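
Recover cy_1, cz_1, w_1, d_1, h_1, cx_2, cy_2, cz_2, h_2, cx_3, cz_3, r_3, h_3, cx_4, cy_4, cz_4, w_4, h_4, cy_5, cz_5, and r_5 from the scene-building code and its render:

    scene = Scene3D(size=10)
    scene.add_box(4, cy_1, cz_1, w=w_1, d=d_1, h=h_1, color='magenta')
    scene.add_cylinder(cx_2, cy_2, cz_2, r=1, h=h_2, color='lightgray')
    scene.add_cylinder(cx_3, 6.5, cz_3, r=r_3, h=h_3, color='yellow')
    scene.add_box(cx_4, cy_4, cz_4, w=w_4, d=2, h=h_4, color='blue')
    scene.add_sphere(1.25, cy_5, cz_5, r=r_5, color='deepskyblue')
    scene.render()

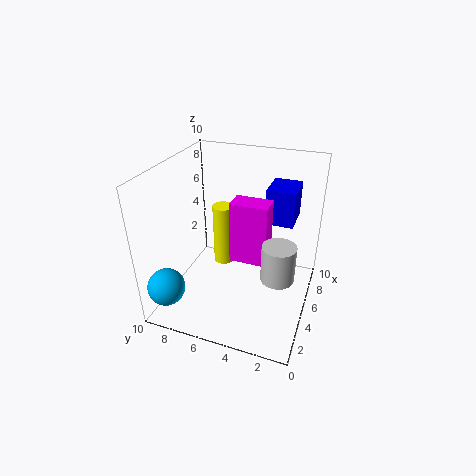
cy_1 = 2.75; cz_1 = 3.75; w_1 = 1.5; d_1 = 2.5; h_1 = 4.25; cx_2 = 2.25; cy_2 = 1.5; cz_2 = 4.5; h_2 = 2.25; cx_3 = 6; cz_3 = 2.25; r_3 = 0.75; h_3 = 4.5; cx_4 = 6.25; cy_4 = 1.5; cz_4 = 5.75; w_4 = 2.5; h_4 = 2.5; cy_5 = 8.75; cz_5 = 2.5; r_5 = 1.25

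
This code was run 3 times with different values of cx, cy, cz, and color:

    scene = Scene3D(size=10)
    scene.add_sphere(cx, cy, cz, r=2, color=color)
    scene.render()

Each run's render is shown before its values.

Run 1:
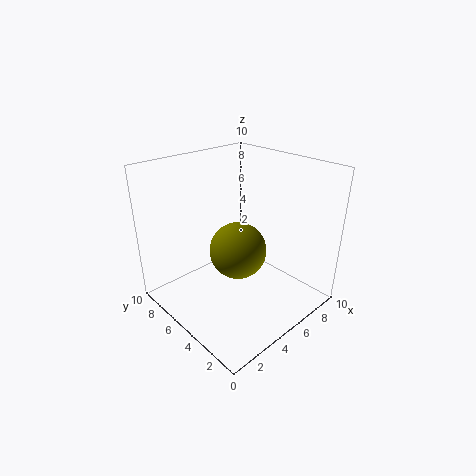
cx = 5; cy = 5; cz = 4; color = 'olive'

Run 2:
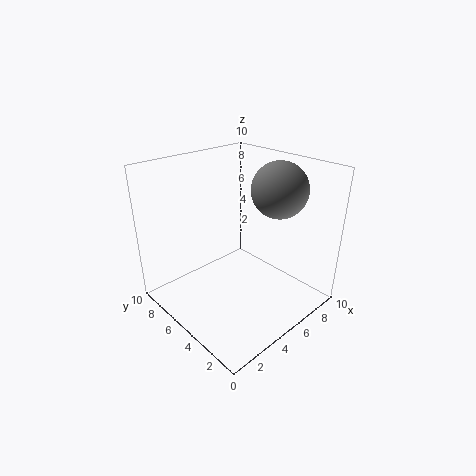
cx = 8; cy = 4; cz = 8; color = 'gray'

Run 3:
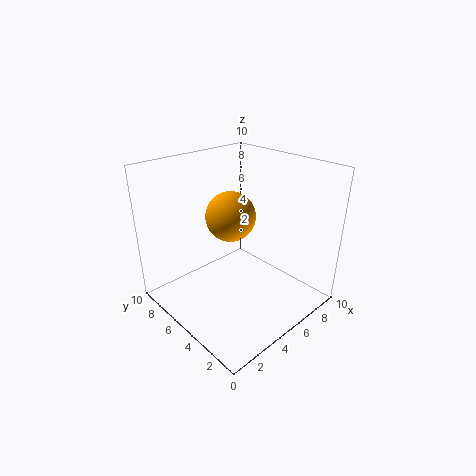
cx = 7; cy = 8; cz = 5; color = 'orange'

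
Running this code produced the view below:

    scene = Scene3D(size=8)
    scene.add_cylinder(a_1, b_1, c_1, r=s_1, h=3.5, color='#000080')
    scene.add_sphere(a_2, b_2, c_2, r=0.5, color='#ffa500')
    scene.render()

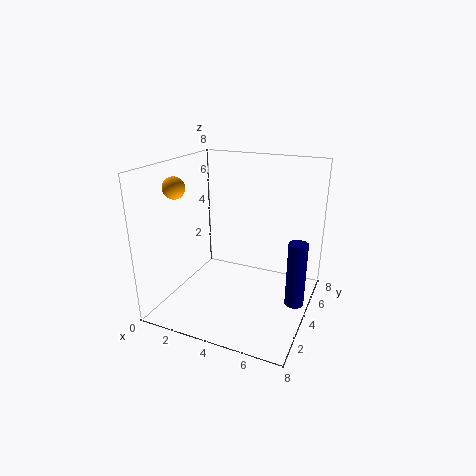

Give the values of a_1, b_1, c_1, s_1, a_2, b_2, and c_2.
a_1 = 7.5; b_1 = 3.5; c_1 = 1; s_1 = 0.5; a_2 = 2.5; b_2 = 0.5; c_2 = 7.5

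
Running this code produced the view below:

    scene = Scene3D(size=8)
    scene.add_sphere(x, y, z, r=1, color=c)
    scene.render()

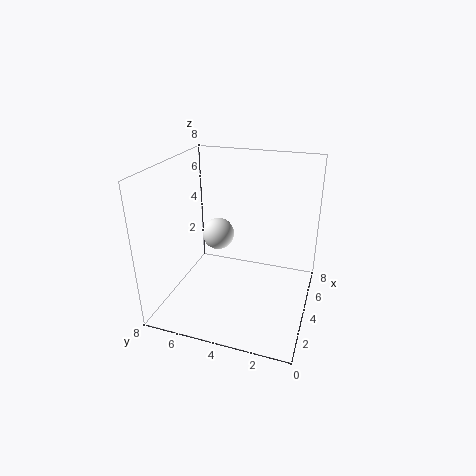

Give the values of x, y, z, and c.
x = 6; y = 6; z = 3; c = 'white'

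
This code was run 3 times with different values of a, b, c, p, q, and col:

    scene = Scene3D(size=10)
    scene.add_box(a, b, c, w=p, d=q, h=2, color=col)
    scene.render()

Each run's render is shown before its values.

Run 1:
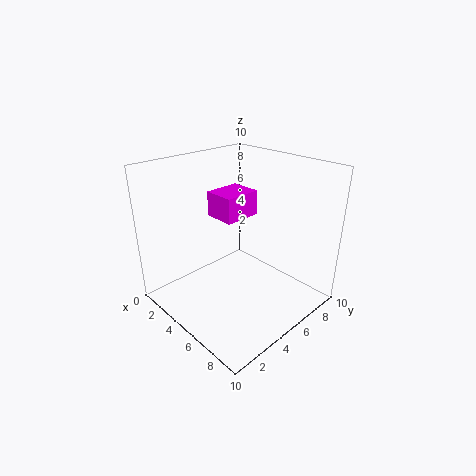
a = 0.5; b = 6; c = 5; p = 2.5; q = 3; col = 'magenta'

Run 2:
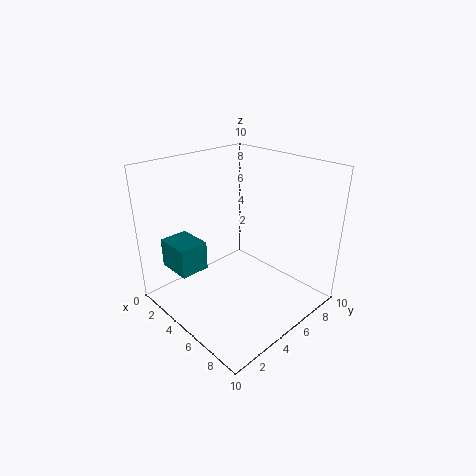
a = 1.5; b = 1; c = 3; p = 2.5; q = 2; col = 'teal'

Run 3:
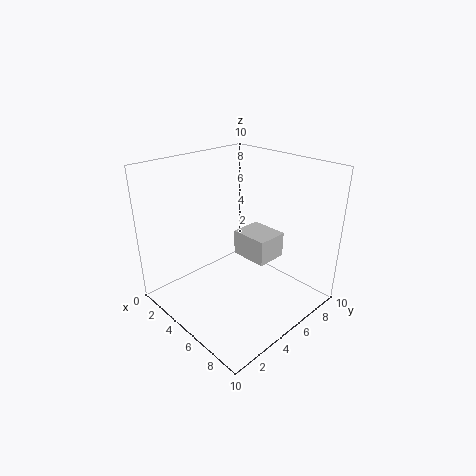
a = 2.5; b = 7; c = 2; p = 3; q = 2.5; col = 'lightgray'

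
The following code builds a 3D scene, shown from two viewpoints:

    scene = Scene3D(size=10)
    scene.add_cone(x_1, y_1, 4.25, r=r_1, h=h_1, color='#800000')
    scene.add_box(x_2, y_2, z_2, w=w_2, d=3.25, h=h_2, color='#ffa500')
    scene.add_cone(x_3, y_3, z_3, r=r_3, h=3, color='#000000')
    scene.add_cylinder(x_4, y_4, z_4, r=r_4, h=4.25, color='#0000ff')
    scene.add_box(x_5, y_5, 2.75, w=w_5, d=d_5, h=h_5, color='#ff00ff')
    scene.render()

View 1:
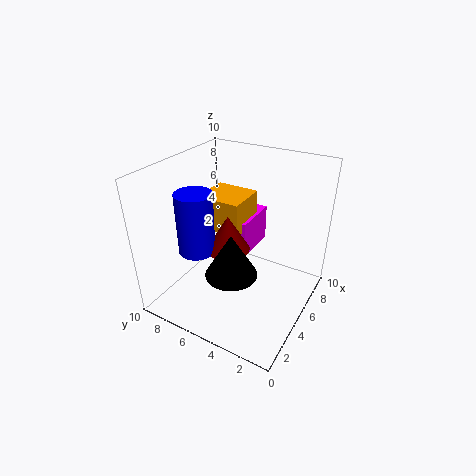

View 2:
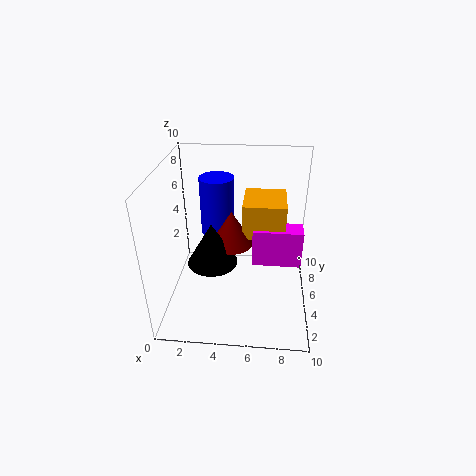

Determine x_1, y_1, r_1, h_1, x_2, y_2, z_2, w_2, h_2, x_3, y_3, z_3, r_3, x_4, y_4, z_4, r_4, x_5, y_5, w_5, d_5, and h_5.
x_1 = 4.5; y_1 = 5.5; r_1 = 1.5; h_1 = 2.5; x_2 = 5.25; y_2 = 5.25; z_2 = 4.75; w_2 = 3; h_2 = 2.5; x_3 = 3.25; y_3 = 4.5; z_3 = 3.25; r_3 = 1.75; x_4 = 3.25; y_4 = 7.25; z_4 = 4.25; r_4 = 1.25; x_5 = 6; y_5 = 5; w_5 = 3.5; d_5 = 1.5; h_5 = 2.75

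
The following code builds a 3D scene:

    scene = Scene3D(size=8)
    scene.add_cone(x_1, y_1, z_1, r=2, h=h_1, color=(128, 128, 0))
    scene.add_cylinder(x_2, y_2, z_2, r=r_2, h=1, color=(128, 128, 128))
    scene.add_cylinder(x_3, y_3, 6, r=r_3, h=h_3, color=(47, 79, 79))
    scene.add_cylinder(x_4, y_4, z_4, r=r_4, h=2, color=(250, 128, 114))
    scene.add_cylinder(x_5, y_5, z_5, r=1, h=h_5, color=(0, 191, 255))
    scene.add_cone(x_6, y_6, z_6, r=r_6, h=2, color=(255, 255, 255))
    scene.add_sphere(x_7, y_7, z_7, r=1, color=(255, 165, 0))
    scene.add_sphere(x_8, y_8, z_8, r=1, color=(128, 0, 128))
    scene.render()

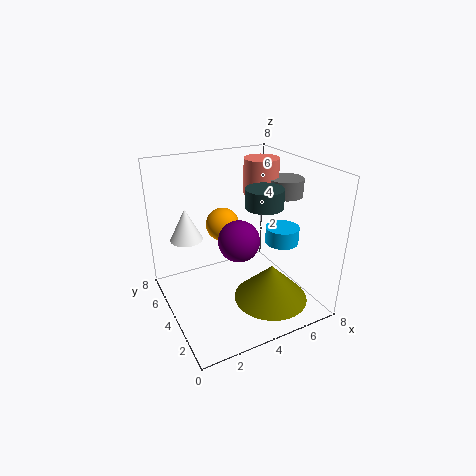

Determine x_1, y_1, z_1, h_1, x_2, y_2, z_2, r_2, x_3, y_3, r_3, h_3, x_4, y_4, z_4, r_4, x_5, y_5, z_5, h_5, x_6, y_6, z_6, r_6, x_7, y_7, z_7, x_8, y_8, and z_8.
x_1 = 5
y_1 = 2
z_1 = 1
h_1 = 2
x_2 = 7
y_2 = 4
z_2 = 6
r_2 = 1
x_3 = 5
y_3 = 3
r_3 = 1
h_3 = 1
x_4 = 6
y_4 = 5
z_4 = 6
r_4 = 1
x_5 = 7
y_5 = 4
z_5 = 3
h_5 = 1
x_6 = 2
y_6 = 7
z_6 = 3
r_6 = 1
x_7 = 4
y_7 = 6
z_7 = 4
x_8 = 3
y_8 = 2
z_8 = 5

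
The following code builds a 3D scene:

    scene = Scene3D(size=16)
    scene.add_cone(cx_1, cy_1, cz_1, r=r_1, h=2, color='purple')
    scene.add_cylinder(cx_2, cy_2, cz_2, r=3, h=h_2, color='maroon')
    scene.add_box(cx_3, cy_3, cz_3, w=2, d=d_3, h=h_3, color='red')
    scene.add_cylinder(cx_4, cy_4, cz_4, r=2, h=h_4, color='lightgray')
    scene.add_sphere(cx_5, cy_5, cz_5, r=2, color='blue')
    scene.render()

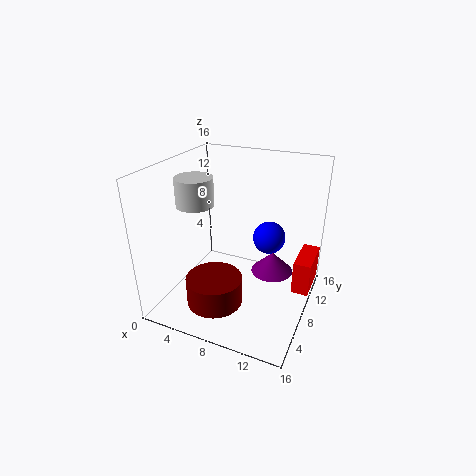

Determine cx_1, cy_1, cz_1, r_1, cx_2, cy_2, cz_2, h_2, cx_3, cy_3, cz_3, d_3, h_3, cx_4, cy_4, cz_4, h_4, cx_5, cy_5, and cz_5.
cx_1 = 13, cy_1 = 5, cz_1 = 7, r_1 = 2, cx_2 = 7, cy_2 = 4, cz_2 = 2, h_2 = 3, cx_3 = 14, cy_3 = 10, cz_3 = 1, d_3 = 5, h_3 = 4, cx_4 = 4, cy_4 = 6, cz_4 = 12, h_4 = 3, cx_5 = 10, cy_5 = 13, cz_5 = 6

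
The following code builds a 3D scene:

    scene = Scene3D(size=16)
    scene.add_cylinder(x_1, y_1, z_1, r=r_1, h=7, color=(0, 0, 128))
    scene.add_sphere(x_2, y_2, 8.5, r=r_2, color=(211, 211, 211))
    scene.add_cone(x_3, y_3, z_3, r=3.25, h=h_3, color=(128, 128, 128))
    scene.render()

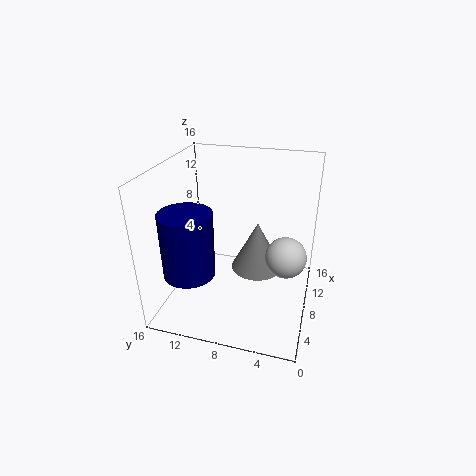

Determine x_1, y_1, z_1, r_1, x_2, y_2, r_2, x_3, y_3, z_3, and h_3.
x_1 = 4, y_1 = 12.25, z_1 = 5.25, r_1 = 2.75, x_2 = 4.75, y_2 = 2.25, r_2 = 2, x_3 = 12.5, y_3 = 6.75, z_3 = 1.5, h_3 = 6.25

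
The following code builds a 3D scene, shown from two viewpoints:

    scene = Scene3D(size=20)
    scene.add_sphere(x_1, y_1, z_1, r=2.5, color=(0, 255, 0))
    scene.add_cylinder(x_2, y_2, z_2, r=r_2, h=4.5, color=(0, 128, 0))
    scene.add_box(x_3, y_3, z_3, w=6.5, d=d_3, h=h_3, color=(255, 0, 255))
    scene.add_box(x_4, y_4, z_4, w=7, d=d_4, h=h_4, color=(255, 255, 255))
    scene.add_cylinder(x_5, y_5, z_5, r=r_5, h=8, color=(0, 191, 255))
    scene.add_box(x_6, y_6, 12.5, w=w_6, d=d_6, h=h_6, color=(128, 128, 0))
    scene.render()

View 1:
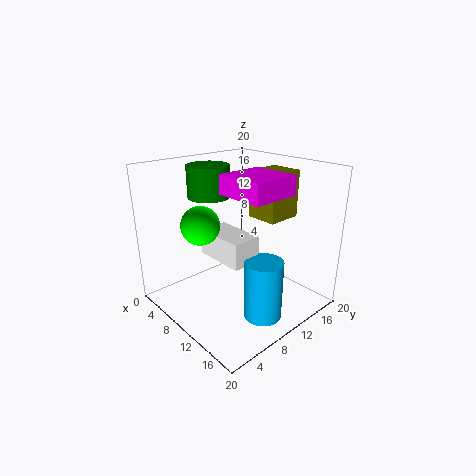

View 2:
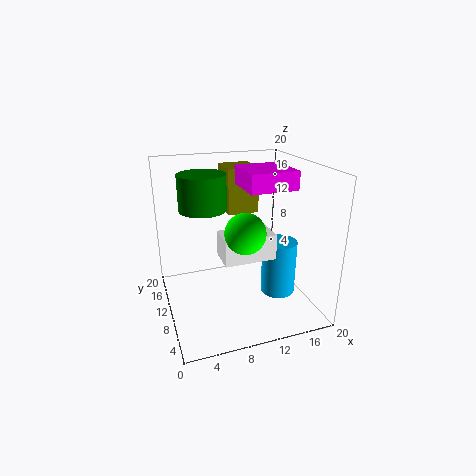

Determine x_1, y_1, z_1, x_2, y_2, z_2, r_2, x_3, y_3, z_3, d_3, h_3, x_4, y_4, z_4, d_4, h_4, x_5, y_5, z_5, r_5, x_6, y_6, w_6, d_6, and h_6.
x_1 = 9
y_1 = 4.5
z_1 = 13
x_2 = 5
y_2 = 9
z_2 = 15
r_2 = 3
x_3 = 10.5
y_3 = 6.5
z_3 = 17
d_3 = 6.5
h_3 = 2.5
x_4 = 7
y_4 = 6
z_4 = 8
d_4 = 4
h_4 = 3.5
x_5 = 16
y_5 = 9
z_5 = 1
r_5 = 2.5
x_6 = 9.5
y_6 = 12.5
w_6 = 4.5
d_6 = 5
h_6 = 6.5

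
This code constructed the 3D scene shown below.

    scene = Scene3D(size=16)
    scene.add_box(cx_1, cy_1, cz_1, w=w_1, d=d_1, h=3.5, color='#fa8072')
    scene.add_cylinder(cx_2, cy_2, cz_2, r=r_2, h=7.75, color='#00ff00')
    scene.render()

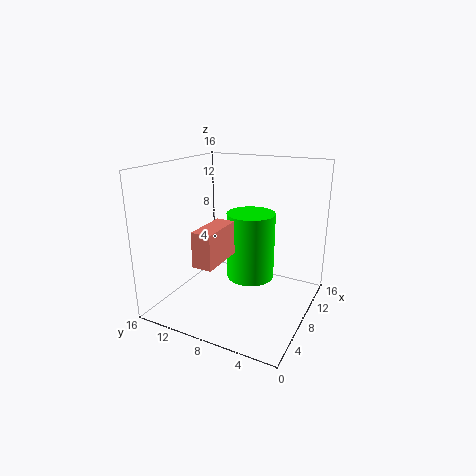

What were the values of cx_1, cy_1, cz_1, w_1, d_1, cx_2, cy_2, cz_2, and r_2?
cx_1 = 1, cy_1 = 7.25, cz_1 = 7.25, w_1 = 4.75, d_1 = 2, cx_2 = 9.75, cy_2 = 7.25, cz_2 = 2.75, r_2 = 2.75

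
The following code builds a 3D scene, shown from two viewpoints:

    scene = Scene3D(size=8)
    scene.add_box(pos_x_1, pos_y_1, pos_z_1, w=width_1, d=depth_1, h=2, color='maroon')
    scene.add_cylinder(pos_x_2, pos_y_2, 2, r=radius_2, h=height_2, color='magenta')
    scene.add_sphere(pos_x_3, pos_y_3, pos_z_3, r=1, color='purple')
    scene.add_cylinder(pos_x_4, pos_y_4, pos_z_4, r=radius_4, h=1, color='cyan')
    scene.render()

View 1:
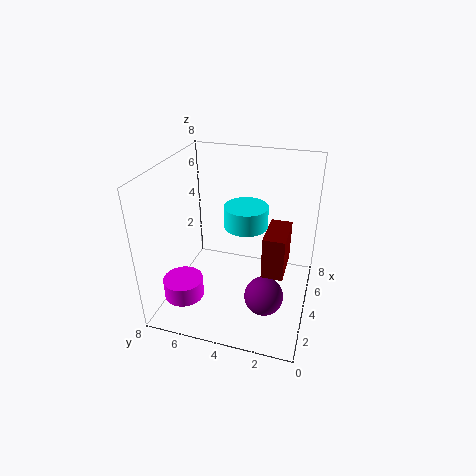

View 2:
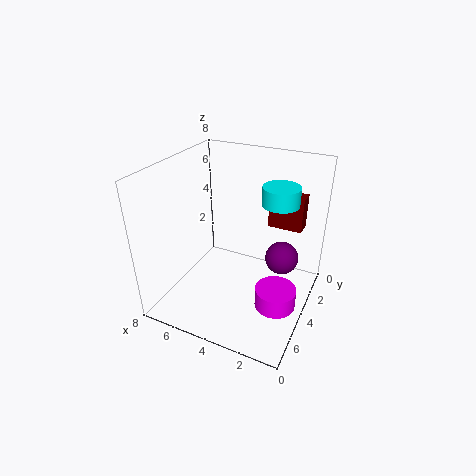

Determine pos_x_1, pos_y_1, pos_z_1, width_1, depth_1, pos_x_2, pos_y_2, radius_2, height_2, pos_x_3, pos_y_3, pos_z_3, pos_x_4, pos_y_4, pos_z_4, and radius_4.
pos_x_1 = 1; pos_y_1 = 1; pos_z_1 = 4; width_1 = 2; depth_1 = 1; pos_x_2 = 1; pos_y_2 = 6; radius_2 = 1; height_2 = 1; pos_x_3 = 2; pos_y_3 = 2; pos_z_3 = 2; pos_x_4 = 2; pos_y_4 = 3; pos_z_4 = 6; radius_4 = 1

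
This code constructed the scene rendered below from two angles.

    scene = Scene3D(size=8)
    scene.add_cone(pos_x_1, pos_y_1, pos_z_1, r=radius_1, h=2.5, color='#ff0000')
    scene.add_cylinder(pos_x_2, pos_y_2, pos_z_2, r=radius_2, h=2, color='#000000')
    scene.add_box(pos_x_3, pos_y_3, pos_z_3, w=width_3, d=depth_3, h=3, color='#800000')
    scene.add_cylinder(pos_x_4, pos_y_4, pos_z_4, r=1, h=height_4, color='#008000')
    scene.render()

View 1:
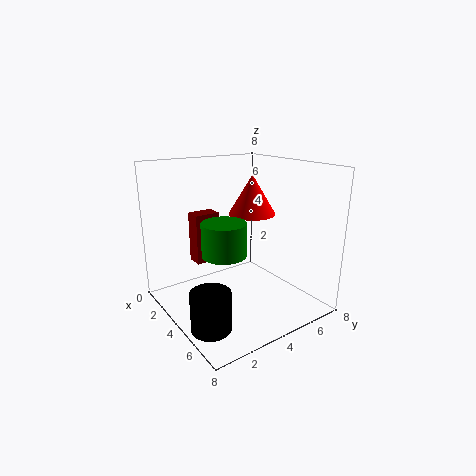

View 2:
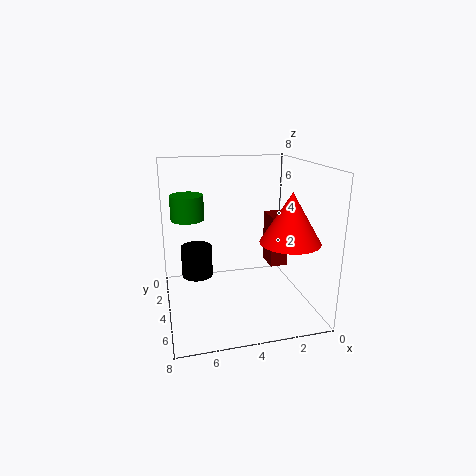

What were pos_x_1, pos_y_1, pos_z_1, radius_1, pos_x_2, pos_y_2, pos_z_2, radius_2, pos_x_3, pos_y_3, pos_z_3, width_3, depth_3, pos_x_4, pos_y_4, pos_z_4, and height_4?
pos_x_1 = 2, pos_y_1 = 6.5, pos_z_1 = 4.5, radius_1 = 1.5, pos_x_2 = 6, pos_y_2 = 1, pos_z_2 = 0.5, radius_2 = 1, pos_x_3 = 1, pos_y_3 = 2.5, pos_z_3 = 2, width_3 = 1, depth_3 = 1.5, pos_x_4 = 6.5, pos_y_4 = 1.5, pos_z_4 = 4.5, height_4 = 1.5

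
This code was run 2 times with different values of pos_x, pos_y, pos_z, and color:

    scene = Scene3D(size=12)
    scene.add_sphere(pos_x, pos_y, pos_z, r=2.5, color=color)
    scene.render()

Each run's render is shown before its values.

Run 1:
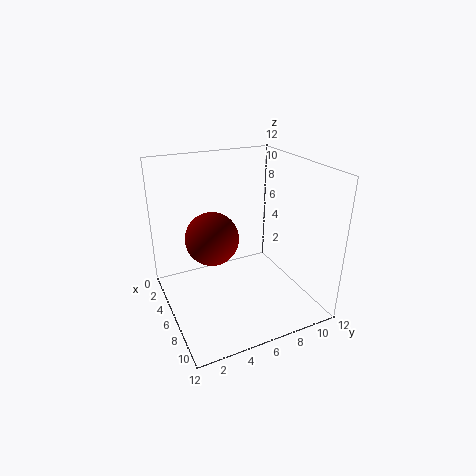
pos_x = 2.5
pos_y = 5
pos_z = 4.5
color = 'maroon'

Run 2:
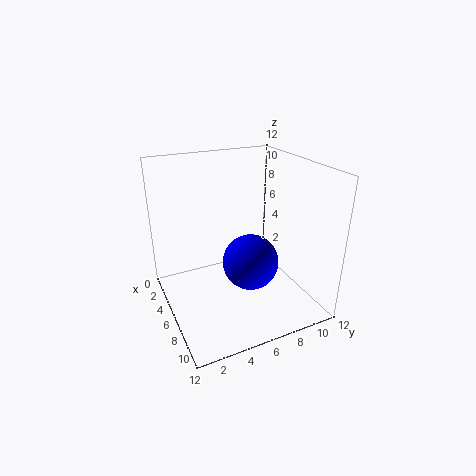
pos_x = 5.5
pos_y = 7.5
pos_z = 3
color = 'blue'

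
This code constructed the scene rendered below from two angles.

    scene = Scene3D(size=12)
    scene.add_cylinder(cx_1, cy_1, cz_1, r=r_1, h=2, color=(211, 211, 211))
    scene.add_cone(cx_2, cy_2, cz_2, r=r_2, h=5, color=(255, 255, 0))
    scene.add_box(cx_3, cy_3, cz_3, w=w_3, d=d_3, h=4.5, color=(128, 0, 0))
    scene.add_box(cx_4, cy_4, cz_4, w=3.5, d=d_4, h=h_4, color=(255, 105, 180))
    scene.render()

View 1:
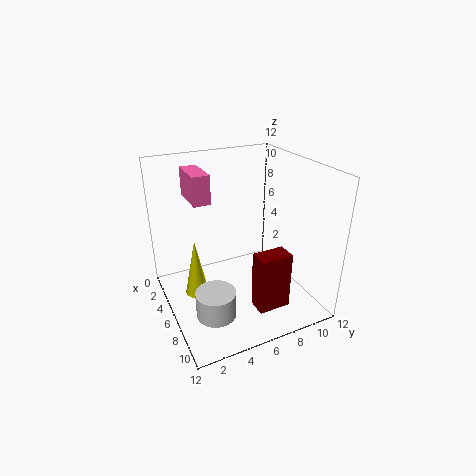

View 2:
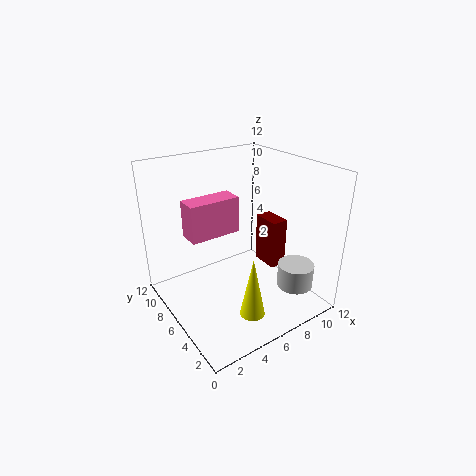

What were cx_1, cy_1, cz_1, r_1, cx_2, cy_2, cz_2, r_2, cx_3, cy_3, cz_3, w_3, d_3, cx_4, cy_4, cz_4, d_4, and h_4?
cx_1 = 9.5, cy_1 = 2.5, cz_1 = 2, r_1 = 1.5, cx_2 = 5, cy_2 = 2.5, cz_2 = 1, r_2 = 1, cx_3 = 9.5, cy_3 = 5.5, cz_3 = 2, w_3 = 1.5, d_3 = 2.5, cx_4 = 0.5, cy_4 = 3, cz_4 = 8.5, d_4 = 1.5, h_4 = 2.5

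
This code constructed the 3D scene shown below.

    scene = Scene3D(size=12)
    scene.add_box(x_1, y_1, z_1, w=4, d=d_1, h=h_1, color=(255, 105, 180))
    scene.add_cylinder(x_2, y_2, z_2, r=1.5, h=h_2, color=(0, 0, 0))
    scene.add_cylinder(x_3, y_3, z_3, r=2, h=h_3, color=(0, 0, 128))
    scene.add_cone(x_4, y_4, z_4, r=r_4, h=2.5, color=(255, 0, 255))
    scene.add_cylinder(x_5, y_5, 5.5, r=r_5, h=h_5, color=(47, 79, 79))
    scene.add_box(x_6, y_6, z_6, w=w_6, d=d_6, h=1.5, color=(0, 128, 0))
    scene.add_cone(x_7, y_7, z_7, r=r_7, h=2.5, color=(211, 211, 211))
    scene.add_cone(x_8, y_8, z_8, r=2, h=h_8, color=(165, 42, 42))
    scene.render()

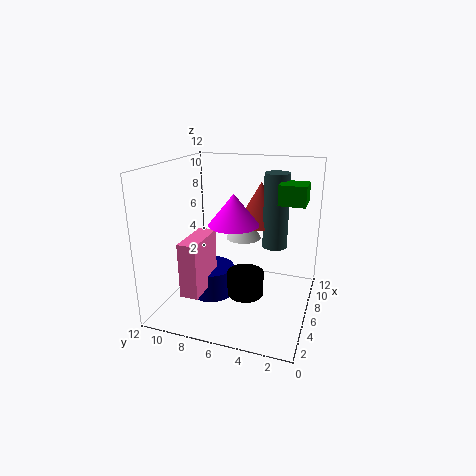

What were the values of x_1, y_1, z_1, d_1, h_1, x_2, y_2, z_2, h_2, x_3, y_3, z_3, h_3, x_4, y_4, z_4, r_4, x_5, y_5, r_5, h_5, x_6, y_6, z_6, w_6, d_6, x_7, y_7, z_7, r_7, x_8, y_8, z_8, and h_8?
x_1 = 2; y_1 = 8; z_1 = 2; d_1 = 1.5; h_1 = 4.5; x_2 = 5; y_2 = 5; z_2 = 1.5; h_2 = 2; x_3 = 6; y_3 = 8.5; z_3 = 0.5; h_3 = 2.5; x_4 = 5; y_4 = 6; z_4 = 7.5; r_4 = 2; x_5 = 6.5; y_5 = 3; r_5 = 1; h_5 = 6; x_6 = 4.5; y_6 = 0.5; z_6 = 9.5; w_6 = 2; d_6 = 2; x_7 = 7.5; y_7 = 6; z_7 = 5.5; r_7 = 1.5; x_8 = 7.5; y_8 = 4.5; z_8 = 7; h_8 = 3.5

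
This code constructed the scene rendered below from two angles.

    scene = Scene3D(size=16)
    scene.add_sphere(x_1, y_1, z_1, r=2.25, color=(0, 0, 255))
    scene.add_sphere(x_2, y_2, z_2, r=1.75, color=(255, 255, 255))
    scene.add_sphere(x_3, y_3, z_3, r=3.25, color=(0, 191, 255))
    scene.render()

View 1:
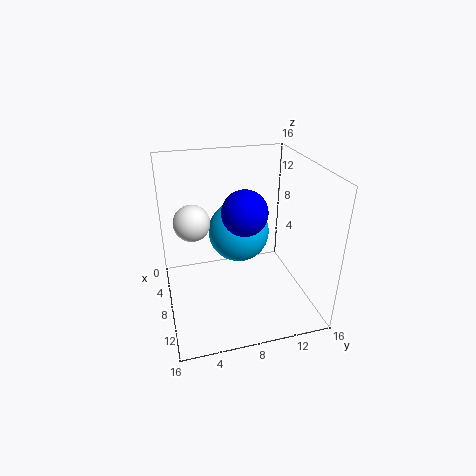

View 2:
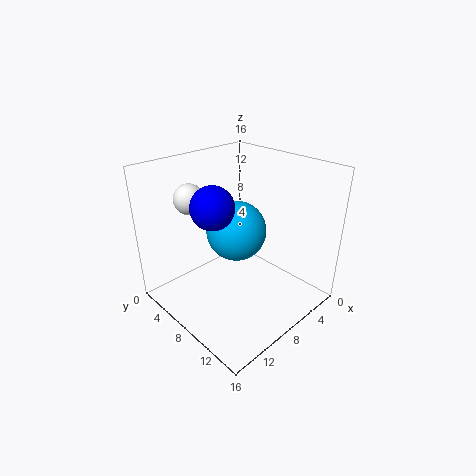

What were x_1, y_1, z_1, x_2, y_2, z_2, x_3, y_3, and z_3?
x_1 = 11.25, y_1 = 7.75, z_1 = 12.5, x_2 = 10.5, y_2 = 2.75, z_2 = 11.75, x_3 = 8.25, y_3 = 8, z_3 = 9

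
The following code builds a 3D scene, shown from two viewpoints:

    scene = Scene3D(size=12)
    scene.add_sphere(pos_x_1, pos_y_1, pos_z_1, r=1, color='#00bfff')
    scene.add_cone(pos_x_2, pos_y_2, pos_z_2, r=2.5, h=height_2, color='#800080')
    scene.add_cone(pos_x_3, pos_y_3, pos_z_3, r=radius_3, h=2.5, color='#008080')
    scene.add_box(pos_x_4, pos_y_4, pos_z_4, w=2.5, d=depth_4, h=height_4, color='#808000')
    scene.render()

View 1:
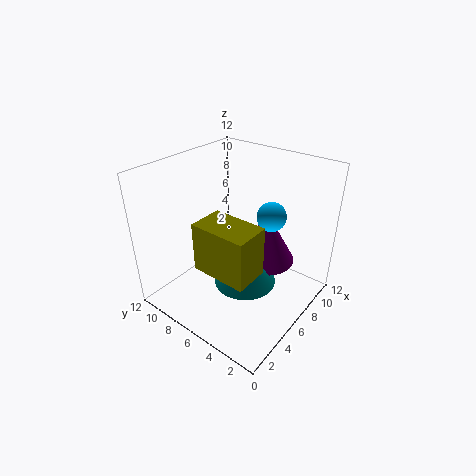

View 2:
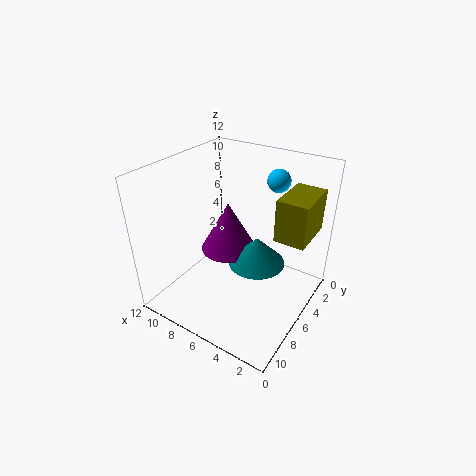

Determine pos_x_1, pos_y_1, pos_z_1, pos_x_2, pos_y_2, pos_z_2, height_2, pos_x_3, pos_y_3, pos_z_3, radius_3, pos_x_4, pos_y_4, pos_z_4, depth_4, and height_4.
pos_x_1 = 4.5; pos_y_1 = 2; pos_z_1 = 10; pos_x_2 = 8; pos_y_2 = 4.5; pos_z_2 = 3.5; height_2 = 4.5; pos_x_3 = 5; pos_y_3 = 4.5; pos_z_3 = 3; radius_3 = 2.5; pos_x_4 = 0.5; pos_y_4 = 1.5; pos_z_4 = 6.5; depth_4 = 4; height_4 = 3.5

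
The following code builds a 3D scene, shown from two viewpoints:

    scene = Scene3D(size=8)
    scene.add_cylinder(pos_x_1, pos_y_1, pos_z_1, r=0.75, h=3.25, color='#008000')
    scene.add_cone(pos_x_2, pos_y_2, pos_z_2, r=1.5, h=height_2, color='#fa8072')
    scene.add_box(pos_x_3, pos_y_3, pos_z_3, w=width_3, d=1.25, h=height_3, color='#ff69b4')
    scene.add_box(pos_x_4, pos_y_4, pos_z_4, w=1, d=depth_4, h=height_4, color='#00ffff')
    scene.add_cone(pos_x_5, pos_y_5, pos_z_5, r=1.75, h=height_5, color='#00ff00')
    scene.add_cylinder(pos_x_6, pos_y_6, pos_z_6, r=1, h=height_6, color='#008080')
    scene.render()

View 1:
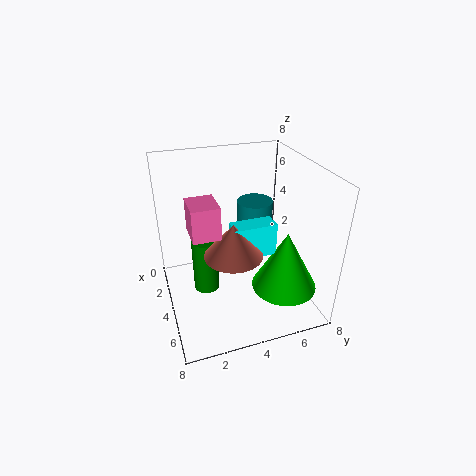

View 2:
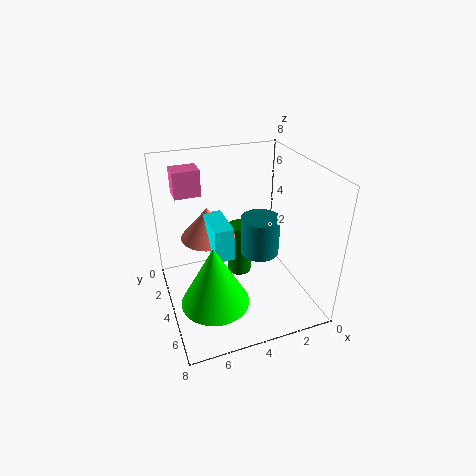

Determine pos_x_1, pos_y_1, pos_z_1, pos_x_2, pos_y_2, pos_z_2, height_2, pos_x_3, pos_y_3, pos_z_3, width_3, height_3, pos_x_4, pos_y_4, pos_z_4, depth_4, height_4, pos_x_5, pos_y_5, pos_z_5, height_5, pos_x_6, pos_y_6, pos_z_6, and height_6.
pos_x_1 = 3.25; pos_y_1 = 2.25; pos_z_1 = 0.5; pos_x_2 = 5.5; pos_y_2 = 3.25; pos_z_2 = 4; height_2 = 1.75; pos_x_3 = 5.5; pos_y_3 = 1; pos_z_3 = 6; width_3 = 1.5; height_3 = 1.5; pos_x_4 = 4.75; pos_y_4 = 3.25; pos_z_4 = 3.75; depth_4 = 2.25; height_4 = 1.75; pos_x_5 = 6; pos_y_5 = 6; pos_z_5 = 1.75; height_5 = 3.25; pos_x_6 = 3.25; pos_y_6 = 5.25; pos_z_6 = 3.75; height_6 = 2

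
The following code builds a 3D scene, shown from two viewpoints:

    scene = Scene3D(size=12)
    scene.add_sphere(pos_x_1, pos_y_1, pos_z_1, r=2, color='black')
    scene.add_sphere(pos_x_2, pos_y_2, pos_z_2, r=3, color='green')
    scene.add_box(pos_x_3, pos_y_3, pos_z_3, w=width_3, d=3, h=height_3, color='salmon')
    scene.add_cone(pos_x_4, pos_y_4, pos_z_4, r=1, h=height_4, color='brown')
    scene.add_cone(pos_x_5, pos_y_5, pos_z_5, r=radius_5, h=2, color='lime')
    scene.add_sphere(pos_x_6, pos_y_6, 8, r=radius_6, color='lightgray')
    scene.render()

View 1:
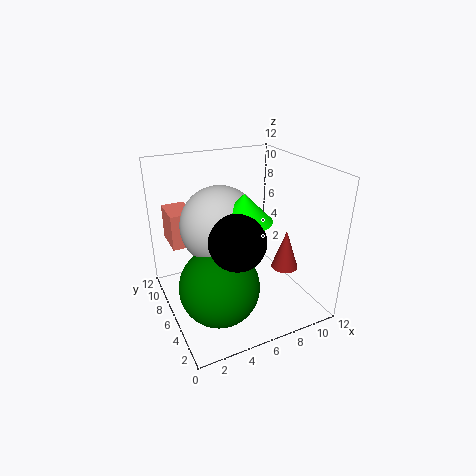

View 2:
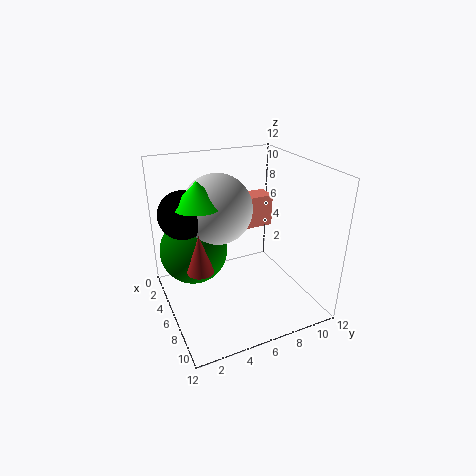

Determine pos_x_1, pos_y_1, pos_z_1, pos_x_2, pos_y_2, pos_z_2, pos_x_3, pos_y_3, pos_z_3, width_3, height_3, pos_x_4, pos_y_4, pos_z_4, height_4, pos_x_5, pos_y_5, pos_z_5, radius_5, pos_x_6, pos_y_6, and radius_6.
pos_x_1 = 4
pos_y_1 = 2
pos_z_1 = 8
pos_x_2 = 3
pos_y_2 = 3
pos_z_2 = 4
pos_x_3 = 1
pos_y_3 = 8
pos_z_3 = 5
width_3 = 2
height_3 = 3
pos_x_4 = 8
pos_y_4 = 2
pos_z_4 = 5
height_4 = 3
pos_x_5 = 5
pos_y_5 = 3
pos_z_5 = 9
radius_5 = 2
pos_x_6 = 4
pos_y_6 = 5
radius_6 = 3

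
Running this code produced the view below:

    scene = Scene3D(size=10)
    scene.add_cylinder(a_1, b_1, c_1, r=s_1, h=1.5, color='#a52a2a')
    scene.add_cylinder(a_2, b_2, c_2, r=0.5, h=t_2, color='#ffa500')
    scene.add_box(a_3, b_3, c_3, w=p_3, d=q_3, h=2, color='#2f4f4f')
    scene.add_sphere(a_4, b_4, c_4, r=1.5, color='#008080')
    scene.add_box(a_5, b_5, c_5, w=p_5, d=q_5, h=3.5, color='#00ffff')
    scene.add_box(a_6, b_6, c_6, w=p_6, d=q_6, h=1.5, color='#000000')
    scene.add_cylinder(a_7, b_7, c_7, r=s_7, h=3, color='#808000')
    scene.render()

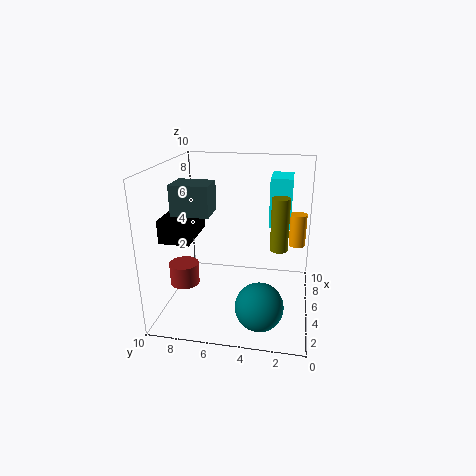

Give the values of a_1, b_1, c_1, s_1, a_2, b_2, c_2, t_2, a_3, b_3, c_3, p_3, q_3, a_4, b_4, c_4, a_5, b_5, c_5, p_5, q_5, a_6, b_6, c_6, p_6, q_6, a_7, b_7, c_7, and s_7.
a_1 = 3.5, b_1 = 8.5, c_1 = 2, s_1 = 1, a_2 = 3.5, b_2 = 1, c_2 = 5.5, t_2 = 2, a_3 = 3, b_3 = 6.5, c_3 = 7, p_3 = 2, q_3 = 2.5, a_4 = 1.5, b_4 = 3, c_4 = 2, a_5 = 6, b_5 = 1.5, c_5 = 5.5, p_5 = 2.5, q_5 = 1.5, a_6 = 2, b_6 = 7.5, c_6 = 5.5, p_6 = 3.5, q_6 = 2, a_7 = 1.5, b_7 = 2, c_7 = 6, s_7 = 0.5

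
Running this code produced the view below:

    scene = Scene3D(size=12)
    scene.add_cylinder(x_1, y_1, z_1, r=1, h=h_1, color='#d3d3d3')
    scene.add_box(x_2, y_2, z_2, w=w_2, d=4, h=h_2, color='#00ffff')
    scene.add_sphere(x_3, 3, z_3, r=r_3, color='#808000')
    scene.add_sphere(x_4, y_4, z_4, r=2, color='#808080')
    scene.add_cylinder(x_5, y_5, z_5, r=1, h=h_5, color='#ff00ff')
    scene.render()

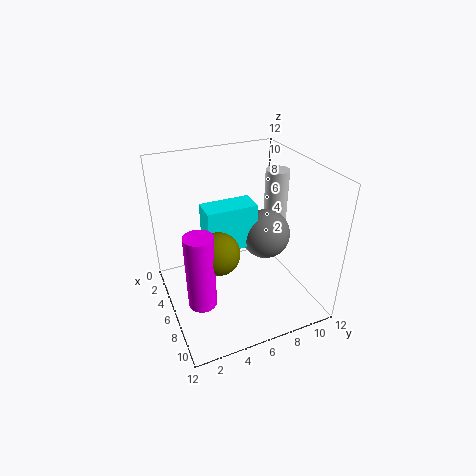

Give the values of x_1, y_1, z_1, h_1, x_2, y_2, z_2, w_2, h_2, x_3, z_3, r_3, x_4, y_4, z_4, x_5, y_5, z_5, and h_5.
x_1 = 5; y_1 = 10; z_1 = 5.5; h_1 = 5.5; x_2 = 5.5; y_2 = 3; z_2 = 6; w_2 = 2; h_2 = 3.5; x_3 = 9.5; z_3 = 7.5; r_3 = 1.5; x_4 = 7; y_4 = 8; z_4 = 6.5; x_5 = 10; y_5 = 1.5; z_5 = 4; h_5 = 5.5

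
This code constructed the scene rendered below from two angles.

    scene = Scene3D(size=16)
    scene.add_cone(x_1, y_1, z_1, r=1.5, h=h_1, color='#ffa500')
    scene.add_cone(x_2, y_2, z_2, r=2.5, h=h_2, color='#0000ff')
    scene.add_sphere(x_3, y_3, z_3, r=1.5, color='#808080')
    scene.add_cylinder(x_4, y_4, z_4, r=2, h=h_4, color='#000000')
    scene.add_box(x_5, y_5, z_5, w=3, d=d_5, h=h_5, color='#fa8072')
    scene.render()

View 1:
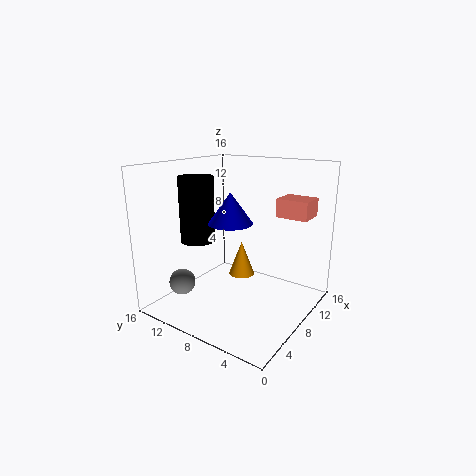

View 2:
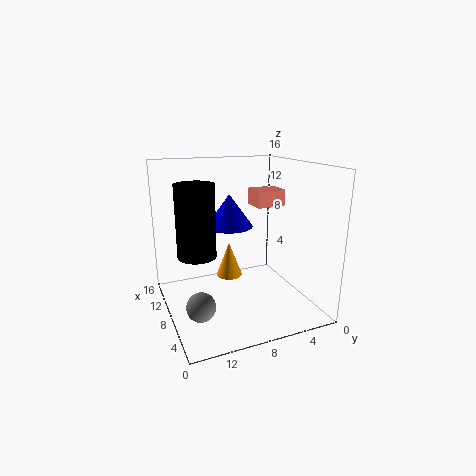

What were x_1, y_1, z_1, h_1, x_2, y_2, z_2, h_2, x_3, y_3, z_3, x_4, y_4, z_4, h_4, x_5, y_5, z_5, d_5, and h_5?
x_1 = 9.5, y_1 = 8.5, z_1 = 3, h_1 = 4, x_2 = 8, y_2 = 9, z_2 = 9.5, h_2 = 3.5, x_3 = 4.5, y_3 = 13.5, z_3 = 2.5, x_4 = 7, y_4 = 13, z_4 = 7, h_4 = 7.5, x_5 = 10, y_5 = 1, z_5 = 10.5, d_5 = 3.5, h_5 = 2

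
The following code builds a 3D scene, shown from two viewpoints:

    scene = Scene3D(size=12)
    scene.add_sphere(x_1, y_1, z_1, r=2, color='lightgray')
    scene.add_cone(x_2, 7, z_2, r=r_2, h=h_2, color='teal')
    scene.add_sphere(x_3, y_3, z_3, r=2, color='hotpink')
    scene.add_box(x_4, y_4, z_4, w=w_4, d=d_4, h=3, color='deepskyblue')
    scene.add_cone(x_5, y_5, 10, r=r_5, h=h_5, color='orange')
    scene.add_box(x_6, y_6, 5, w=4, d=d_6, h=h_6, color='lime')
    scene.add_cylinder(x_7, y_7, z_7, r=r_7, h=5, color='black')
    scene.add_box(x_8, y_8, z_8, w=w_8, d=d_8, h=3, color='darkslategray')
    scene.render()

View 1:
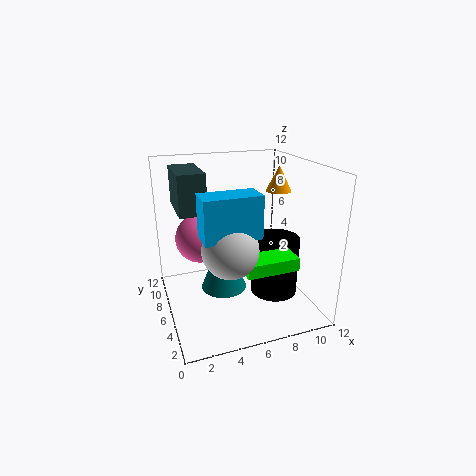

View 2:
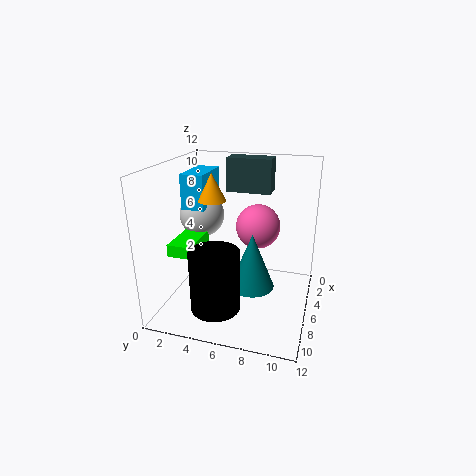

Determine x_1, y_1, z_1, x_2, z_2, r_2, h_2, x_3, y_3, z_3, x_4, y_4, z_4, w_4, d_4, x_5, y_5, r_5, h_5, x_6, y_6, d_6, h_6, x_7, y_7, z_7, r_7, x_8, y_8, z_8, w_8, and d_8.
x_1 = 4
y_1 = 2
z_1 = 7
x_2 = 5
z_2 = 1
r_2 = 2
h_2 = 5
x_3 = 3
y_3 = 7
z_3 = 6
x_4 = 2
y_4 = 1
z_4 = 8
w_4 = 4
d_4 = 2
x_5 = 9
y_5 = 5
r_5 = 1
h_5 = 2
x_6 = 5
y_6 = 1
d_6 = 2
h_6 = 1
x_7 = 9
y_7 = 5
z_7 = 1
r_7 = 2
x_8 = 1
y_8 = 4
z_8 = 9
w_8 = 2
d_8 = 4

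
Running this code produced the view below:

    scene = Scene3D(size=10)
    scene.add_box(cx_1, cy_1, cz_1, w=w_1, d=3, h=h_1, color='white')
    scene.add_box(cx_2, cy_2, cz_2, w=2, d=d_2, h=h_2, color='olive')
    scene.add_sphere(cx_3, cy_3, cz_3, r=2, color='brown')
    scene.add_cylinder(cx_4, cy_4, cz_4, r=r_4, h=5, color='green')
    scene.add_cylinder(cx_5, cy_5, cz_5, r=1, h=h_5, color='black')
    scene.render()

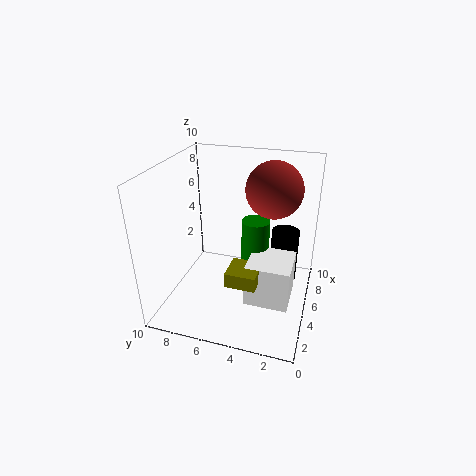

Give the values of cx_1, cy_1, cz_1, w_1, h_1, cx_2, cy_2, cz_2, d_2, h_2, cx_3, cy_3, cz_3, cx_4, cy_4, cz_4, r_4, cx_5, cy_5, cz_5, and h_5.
cx_1 = 3
cy_1 = 1
cz_1 = 1
w_1 = 3
h_1 = 3
cx_2 = 2
cy_2 = 3
cz_2 = 3
d_2 = 2
h_2 = 1
cx_3 = 7
cy_3 = 3
cz_3 = 8
cx_4 = 6
cy_4 = 4
cz_4 = 1
r_4 = 1
cx_5 = 7
cy_5 = 2
cz_5 = 1
h_5 = 4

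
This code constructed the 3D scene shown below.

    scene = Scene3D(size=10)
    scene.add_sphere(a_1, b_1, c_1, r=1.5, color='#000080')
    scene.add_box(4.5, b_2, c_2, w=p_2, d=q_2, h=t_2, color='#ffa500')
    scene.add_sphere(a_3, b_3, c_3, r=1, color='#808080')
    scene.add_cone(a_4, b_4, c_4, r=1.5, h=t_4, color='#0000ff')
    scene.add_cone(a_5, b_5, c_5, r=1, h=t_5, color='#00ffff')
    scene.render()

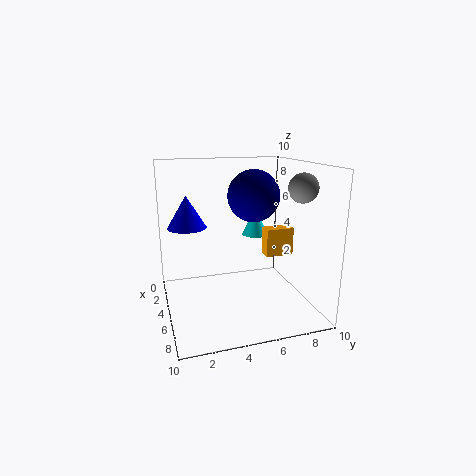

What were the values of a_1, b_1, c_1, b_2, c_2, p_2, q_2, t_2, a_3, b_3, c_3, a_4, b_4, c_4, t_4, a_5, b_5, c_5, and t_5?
a_1 = 8
b_1 = 5
c_1 = 8.5
b_2 = 7
c_2 = 3.5
p_2 = 1
q_2 = 2
t_2 = 2
a_3 = 6.5
b_3 = 9
c_3 = 8.5
a_4 = 1.5
b_4 = 2
c_4 = 5
t_4 = 2.5
a_5 = 3
b_5 = 7
c_5 = 4.5
t_5 = 2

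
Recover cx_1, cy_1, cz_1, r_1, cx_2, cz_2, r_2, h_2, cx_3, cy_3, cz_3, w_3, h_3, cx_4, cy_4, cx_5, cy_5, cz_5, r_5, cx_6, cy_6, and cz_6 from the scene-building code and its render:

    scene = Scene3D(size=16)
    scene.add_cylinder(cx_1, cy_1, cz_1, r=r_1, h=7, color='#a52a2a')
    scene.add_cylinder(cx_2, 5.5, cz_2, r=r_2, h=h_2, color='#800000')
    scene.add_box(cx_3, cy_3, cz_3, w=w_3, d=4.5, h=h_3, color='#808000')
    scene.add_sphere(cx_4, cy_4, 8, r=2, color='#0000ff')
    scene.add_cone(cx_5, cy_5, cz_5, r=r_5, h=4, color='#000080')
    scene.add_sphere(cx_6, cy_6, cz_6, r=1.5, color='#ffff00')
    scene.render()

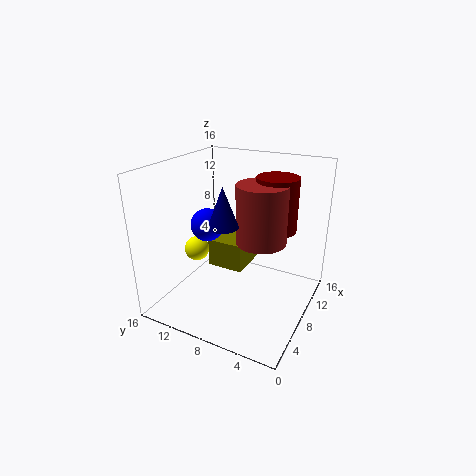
cx_1 = 11
cy_1 = 6.5
cz_1 = 6.5
r_1 = 3
cx_2 = 13
cz_2 = 7.5
r_2 = 2.5
h_2 = 6.5
cx_3 = 9.5
cy_3 = 8.5
cz_3 = 2.5
w_3 = 5.5
h_3 = 3.5
cx_4 = 9.5
cy_4 = 13
cx_5 = 4
cy_5 = 7.5
cz_5 = 11
r_5 = 1.5
cx_6 = 8.5
cy_6 = 14
cz_6 = 5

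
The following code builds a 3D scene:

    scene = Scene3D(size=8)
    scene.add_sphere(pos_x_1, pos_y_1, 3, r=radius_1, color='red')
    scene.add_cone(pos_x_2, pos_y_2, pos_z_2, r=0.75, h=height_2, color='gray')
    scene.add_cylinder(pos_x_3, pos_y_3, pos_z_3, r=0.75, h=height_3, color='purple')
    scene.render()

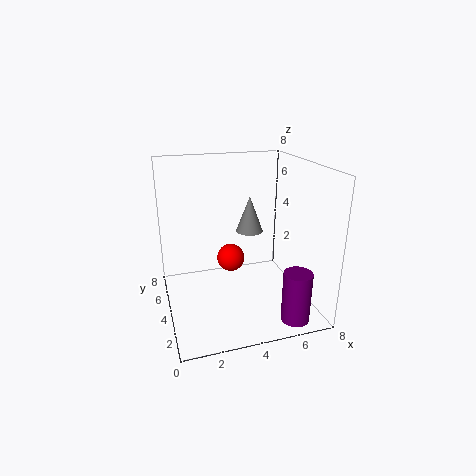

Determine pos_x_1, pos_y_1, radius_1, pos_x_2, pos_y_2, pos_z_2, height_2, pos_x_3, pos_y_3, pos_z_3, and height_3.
pos_x_1 = 3.5
pos_y_1 = 3.75
radius_1 = 0.75
pos_x_2 = 4.75
pos_y_2 = 4.25
pos_z_2 = 4.25
height_2 = 2
pos_x_3 = 6.25
pos_y_3 = 1
pos_z_3 = 0.25
height_3 = 2.75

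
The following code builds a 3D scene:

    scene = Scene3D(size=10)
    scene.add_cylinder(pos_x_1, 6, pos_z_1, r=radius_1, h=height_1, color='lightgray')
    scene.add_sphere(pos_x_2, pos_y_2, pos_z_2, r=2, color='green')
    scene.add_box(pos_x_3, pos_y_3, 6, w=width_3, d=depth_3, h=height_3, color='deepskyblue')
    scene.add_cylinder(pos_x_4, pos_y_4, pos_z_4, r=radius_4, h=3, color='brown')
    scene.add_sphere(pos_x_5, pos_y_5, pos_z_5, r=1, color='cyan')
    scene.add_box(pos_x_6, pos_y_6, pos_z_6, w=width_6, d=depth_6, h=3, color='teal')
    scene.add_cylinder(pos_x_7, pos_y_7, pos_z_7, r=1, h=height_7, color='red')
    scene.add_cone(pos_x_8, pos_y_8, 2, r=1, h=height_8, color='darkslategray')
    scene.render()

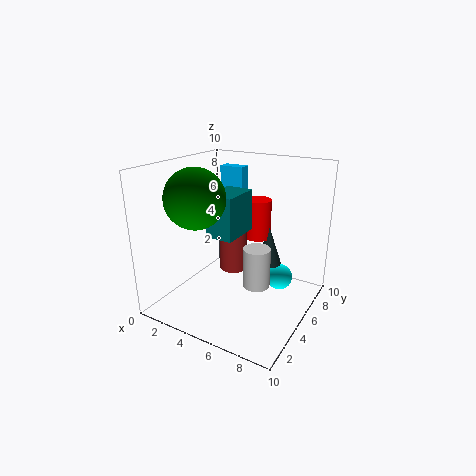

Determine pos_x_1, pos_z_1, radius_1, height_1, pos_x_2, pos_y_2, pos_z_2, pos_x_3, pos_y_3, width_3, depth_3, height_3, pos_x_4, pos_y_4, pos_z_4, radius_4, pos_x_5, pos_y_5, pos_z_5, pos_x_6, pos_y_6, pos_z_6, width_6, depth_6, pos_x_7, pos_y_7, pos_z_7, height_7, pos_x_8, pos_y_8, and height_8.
pos_x_1 = 6
pos_z_1 = 1
radius_1 = 1
height_1 = 3
pos_x_2 = 3
pos_y_2 = 3
pos_z_2 = 8
pos_x_3 = 1
pos_y_3 = 9
width_3 = 2
depth_3 = 1
height_3 = 3
pos_x_4 = 4
pos_y_4 = 6
pos_z_4 = 2
radius_4 = 1
pos_x_5 = 7
pos_y_5 = 8
pos_z_5 = 1
pos_x_6 = 3
pos_y_6 = 4
pos_z_6 = 5
width_6 = 2
depth_6 = 3
pos_x_7 = 5
pos_y_7 = 8
pos_z_7 = 4
height_7 = 3
pos_x_8 = 6
pos_y_8 = 8
height_8 = 3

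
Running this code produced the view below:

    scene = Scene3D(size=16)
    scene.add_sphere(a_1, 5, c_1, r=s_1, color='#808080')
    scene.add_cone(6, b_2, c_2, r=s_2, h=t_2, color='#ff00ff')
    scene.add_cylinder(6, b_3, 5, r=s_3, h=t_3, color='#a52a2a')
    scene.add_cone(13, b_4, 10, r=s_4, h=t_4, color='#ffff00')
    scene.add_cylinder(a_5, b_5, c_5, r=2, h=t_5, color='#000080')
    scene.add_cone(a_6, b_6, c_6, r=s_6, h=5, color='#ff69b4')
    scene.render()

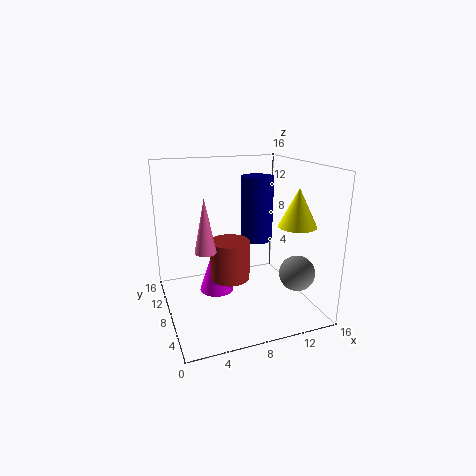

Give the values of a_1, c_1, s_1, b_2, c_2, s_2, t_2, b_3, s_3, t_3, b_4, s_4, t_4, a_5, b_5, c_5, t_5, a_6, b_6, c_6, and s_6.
a_1 = 14, c_1 = 4, s_1 = 2, b_2 = 10, c_2 = 1, s_2 = 2, t_2 = 6, b_3 = 5, s_3 = 2, t_3 = 4, b_4 = 4, s_4 = 2, t_4 = 4, a_5 = 12, b_5 = 12, c_5 = 6, t_5 = 8, a_6 = 3, b_6 = 3, c_6 = 9, s_6 = 1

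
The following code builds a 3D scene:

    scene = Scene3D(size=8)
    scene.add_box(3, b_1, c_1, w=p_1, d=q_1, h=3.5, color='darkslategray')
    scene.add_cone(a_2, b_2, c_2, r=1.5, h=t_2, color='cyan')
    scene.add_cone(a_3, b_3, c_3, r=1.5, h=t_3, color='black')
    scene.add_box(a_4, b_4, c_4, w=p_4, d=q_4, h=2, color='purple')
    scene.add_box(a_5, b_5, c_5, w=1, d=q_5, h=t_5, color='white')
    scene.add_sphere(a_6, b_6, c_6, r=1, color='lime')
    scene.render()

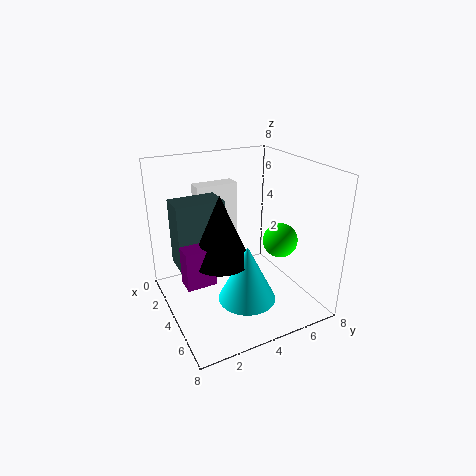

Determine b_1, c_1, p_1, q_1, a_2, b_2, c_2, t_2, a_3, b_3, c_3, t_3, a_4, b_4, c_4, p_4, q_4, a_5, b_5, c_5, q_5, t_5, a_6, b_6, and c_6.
b_1 = 0.5; c_1 = 3; p_1 = 1.5; q_1 = 2.5; a_2 = 6; b_2 = 3.5; c_2 = 1.5; t_2 = 3; a_3 = 5; b_3 = 2.5; c_3 = 3.5; t_3 = 3.5; a_4 = 4.5; b_4 = 0.5; c_4 = 2.5; p_4 = 1; q_4 = 1.5; a_5 = 1; b_5 = 2.5; c_5 = 3; q_5 = 2.5; t_5 = 3.5; a_6 = 4.5; b_6 = 6.5; c_6 = 3.5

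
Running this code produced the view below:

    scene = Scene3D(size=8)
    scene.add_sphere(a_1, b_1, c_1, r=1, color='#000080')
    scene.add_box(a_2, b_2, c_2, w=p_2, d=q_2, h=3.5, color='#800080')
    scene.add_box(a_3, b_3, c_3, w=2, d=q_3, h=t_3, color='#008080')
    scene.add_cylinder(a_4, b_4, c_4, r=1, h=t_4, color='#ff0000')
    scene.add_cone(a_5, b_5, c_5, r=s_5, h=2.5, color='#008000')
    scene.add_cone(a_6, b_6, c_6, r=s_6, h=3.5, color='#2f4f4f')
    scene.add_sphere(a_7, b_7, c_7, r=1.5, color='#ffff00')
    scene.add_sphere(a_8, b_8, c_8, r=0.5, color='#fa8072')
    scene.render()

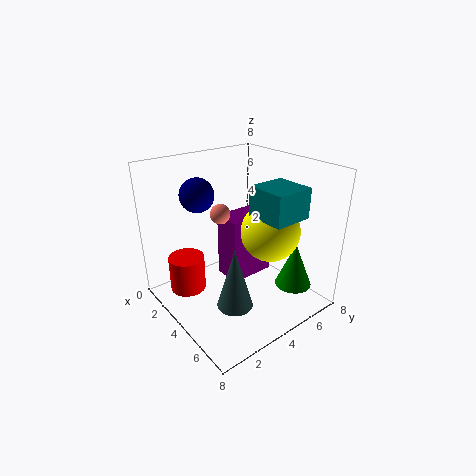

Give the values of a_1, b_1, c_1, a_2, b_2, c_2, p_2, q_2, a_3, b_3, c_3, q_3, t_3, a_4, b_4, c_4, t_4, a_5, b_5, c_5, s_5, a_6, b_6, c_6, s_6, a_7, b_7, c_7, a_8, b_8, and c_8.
a_1 = 1.5
b_1 = 3
c_1 = 6
a_2 = 3.5
b_2 = 3
c_2 = 2
p_2 = 1.5
q_2 = 2.5
a_3 = 5.5
b_3 = 3.5
c_3 = 6
q_3 = 2
t_3 = 1.5
a_4 = 2.5
b_4 = 1.5
c_4 = 1
t_4 = 2
a_5 = 6.5
b_5 = 6
c_5 = 1.5
s_5 = 1
a_6 = 5
b_6 = 3
c_6 = 0.5
s_6 = 1
a_7 = 6
b_7 = 4.5
c_7 = 5
a_8 = 4.5
b_8 = 2.5
c_8 = 6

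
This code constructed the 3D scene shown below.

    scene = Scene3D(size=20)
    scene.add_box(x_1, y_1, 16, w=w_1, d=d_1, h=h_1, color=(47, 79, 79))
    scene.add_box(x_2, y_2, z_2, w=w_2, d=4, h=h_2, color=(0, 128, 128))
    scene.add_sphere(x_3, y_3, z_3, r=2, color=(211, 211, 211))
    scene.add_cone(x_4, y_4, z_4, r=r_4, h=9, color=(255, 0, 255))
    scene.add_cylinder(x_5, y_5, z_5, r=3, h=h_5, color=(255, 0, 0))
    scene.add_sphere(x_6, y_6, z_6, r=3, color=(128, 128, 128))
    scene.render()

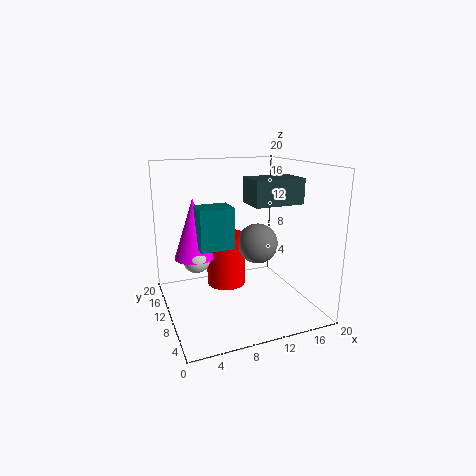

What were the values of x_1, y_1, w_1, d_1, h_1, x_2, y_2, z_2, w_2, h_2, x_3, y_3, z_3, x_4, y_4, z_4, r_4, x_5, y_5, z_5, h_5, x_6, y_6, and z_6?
x_1 = 9; y_1 = 2; w_1 = 6; d_1 = 4; h_1 = 3; x_2 = 5; y_2 = 11; z_2 = 8; w_2 = 5; h_2 = 6; x_3 = 5; y_3 = 14; z_3 = 6; x_4 = 5; y_4 = 15; z_4 = 6; r_4 = 3; x_5 = 10; y_5 = 15; z_5 = 1; h_5 = 8; x_6 = 14; y_6 = 12; z_6 = 8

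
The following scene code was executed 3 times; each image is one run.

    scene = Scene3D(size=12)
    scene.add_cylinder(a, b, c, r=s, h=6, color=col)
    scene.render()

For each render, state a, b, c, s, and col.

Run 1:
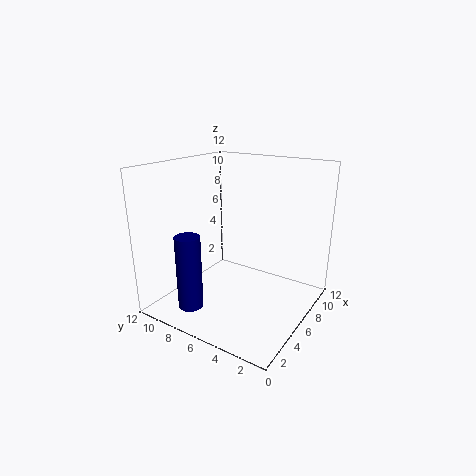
a = 2, b = 8, c = 1, s = 1, col = 'navy'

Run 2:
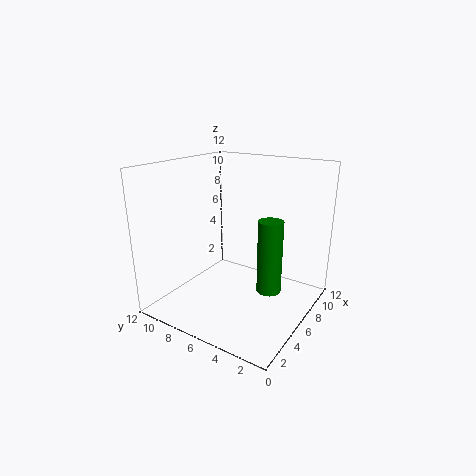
a = 6, b = 3, c = 2, s = 1, col = 'green'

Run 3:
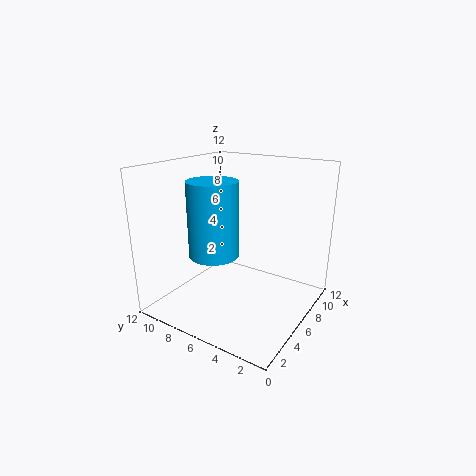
a = 4, b = 7, c = 5, s = 2, col = 'deepskyblue'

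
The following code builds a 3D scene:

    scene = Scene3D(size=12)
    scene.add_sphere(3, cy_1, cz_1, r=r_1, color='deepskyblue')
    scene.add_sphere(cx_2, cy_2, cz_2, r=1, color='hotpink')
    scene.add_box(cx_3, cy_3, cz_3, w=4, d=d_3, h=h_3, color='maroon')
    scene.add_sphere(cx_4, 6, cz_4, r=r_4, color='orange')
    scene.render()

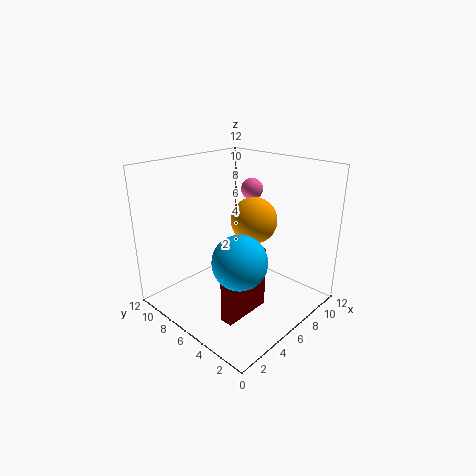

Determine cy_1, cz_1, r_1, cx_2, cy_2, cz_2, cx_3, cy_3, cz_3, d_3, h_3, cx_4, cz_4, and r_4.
cy_1 = 3
cz_1 = 6
r_1 = 2
cx_2 = 10
cy_2 = 8
cz_2 = 9
cx_3 = 2
cy_3 = 3
cz_3 = 1
d_3 = 1
h_3 = 5
cx_4 = 8
cz_4 = 7
r_4 = 2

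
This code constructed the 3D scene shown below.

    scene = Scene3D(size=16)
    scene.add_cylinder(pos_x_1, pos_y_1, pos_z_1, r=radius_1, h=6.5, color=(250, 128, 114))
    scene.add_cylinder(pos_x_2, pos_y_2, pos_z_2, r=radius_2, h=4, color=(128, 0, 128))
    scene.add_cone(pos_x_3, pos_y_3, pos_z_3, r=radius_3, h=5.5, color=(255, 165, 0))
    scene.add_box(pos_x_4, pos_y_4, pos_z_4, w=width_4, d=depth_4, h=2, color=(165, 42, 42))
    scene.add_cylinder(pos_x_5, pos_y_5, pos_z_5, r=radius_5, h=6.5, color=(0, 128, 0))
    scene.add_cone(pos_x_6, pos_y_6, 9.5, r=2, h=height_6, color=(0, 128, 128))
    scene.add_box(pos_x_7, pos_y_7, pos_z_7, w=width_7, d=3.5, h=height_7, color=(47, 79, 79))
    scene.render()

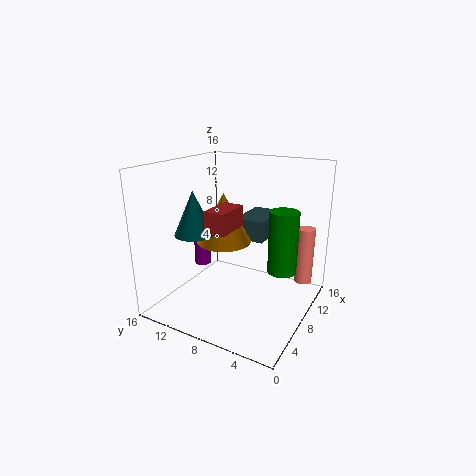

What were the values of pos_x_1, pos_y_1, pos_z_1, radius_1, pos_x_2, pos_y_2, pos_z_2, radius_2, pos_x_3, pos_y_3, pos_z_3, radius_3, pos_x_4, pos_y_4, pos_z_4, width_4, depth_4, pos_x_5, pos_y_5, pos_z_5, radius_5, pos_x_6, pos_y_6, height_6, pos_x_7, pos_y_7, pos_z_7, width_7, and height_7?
pos_x_1 = 12; pos_y_1 = 1.5; pos_z_1 = 2.5; radius_1 = 1; pos_x_2 = 9.5; pos_y_2 = 14; pos_z_2 = 3; radius_2 = 1; pos_x_3 = 7.5; pos_y_3 = 9.5; pos_z_3 = 7.5; radius_3 = 3; pos_x_4 = 1; pos_y_4 = 5.5; pos_z_4 = 11; width_4 = 3.5; depth_4 = 2; pos_x_5 = 7.5; pos_y_5 = 2.5; pos_z_5 = 5.5; radius_5 = 1.5; pos_x_6 = 3.5; pos_y_6 = 10.5; height_6 = 4.5; pos_x_7 = 10; pos_y_7 = 6; pos_z_7 = 7; width_7 = 5.5; height_7 = 2.5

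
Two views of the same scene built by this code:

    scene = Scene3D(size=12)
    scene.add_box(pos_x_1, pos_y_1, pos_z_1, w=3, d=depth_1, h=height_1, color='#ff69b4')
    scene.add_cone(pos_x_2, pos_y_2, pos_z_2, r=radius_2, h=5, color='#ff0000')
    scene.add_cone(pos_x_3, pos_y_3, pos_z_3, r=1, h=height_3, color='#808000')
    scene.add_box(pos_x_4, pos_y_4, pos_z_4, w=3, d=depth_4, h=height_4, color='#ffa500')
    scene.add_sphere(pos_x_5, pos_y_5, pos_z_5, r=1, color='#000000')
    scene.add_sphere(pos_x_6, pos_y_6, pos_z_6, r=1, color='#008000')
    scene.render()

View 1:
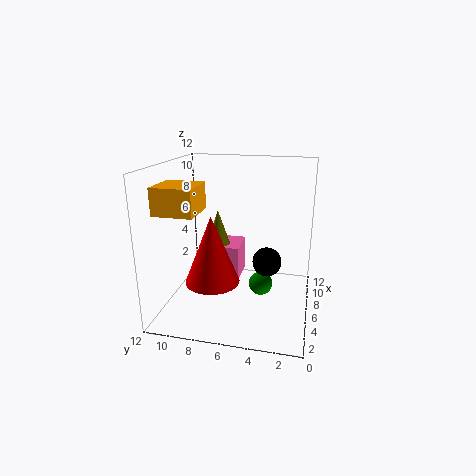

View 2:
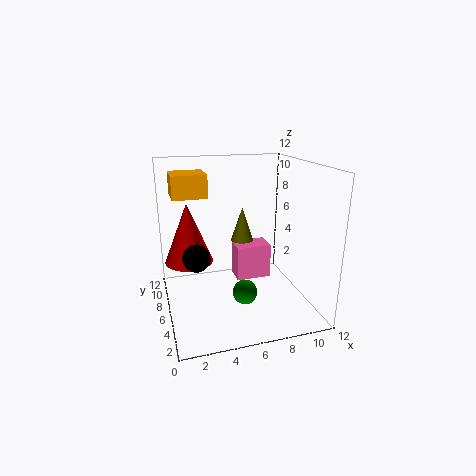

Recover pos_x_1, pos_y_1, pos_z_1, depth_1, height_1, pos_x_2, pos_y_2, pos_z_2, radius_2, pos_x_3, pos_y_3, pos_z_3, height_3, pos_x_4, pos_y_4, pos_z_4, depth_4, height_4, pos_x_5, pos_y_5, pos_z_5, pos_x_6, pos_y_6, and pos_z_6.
pos_x_1 = 6, pos_y_1 = 6, pos_z_1 = 2, depth_1 = 2, height_1 = 3, pos_x_2 = 2, pos_y_2 = 7, pos_z_2 = 4, radius_2 = 2, pos_x_3 = 7, pos_y_3 = 8, pos_z_3 = 5, height_3 = 3, pos_x_4 = 1, pos_y_4 = 8, pos_z_4 = 9, depth_4 = 3, height_4 = 2, pos_x_5 = 2, pos_y_5 = 3, pos_z_5 = 6, pos_x_6 = 6, pos_y_6 = 4, pos_z_6 = 2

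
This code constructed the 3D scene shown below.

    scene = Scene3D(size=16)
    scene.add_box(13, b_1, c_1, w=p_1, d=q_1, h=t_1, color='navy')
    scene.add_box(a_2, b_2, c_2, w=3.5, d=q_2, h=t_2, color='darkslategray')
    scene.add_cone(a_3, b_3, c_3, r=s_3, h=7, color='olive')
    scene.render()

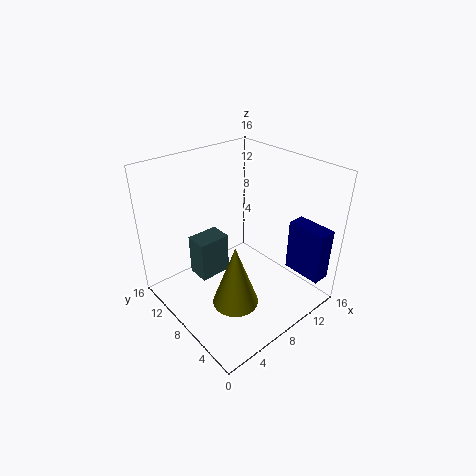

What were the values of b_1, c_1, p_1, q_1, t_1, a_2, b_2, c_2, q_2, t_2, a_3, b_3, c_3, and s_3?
b_1 = 0.5; c_1 = 3.5; p_1 = 2; q_1 = 4.5; t_1 = 6; a_2 = 3.5; b_2 = 8.5; c_2 = 4; q_2 = 2.5; t_2 = 4.5; a_3 = 5.5; b_3 = 5.5; c_3 = 2; s_3 = 2.5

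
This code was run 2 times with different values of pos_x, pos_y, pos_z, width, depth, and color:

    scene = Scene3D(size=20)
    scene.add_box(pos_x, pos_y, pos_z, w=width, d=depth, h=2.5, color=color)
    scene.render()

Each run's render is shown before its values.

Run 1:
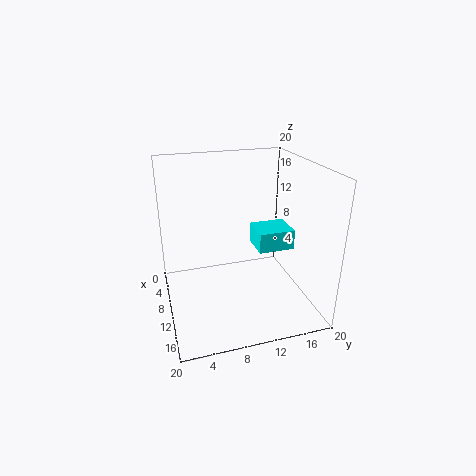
pos_x = 12
pos_y = 11
pos_z = 10.5
width = 4
depth = 4.5
color = 'cyan'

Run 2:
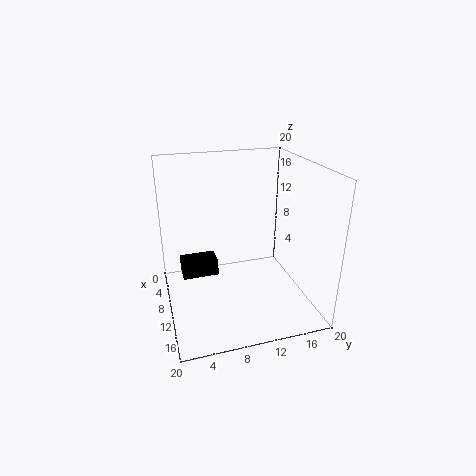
pos_x = 2.5
pos_y = 2.5
pos_z = 2
width = 3.5
depth = 5.5
color = 'black'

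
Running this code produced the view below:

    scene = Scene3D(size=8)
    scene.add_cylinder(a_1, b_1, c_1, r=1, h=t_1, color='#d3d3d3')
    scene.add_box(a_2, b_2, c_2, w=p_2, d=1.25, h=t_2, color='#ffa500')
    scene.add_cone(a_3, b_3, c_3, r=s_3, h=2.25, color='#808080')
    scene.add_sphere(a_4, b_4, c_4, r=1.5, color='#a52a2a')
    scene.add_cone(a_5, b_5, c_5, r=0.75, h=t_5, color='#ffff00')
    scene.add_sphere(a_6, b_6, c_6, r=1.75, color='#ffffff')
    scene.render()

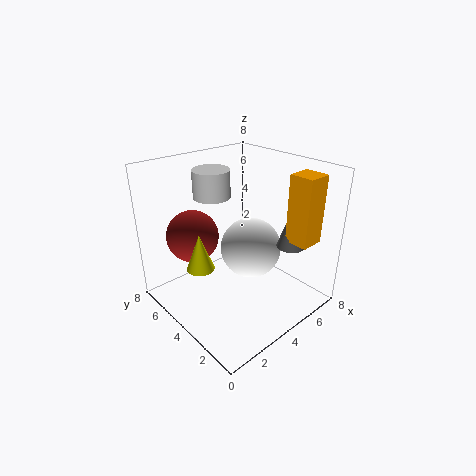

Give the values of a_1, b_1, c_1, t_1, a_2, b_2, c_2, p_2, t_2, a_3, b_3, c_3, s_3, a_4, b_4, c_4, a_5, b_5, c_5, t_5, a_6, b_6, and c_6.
a_1 = 3.25; b_1 = 5.25; c_1 = 6.25; t_1 = 1.5; a_2 = 5; b_2 = 0.25; c_2 = 4.5; p_2 = 1.25; t_2 = 3.5; a_3 = 5.5; b_3 = 1.5; c_3 = 4; s_3 = 0.75; a_4 = 2.5; b_4 = 6.25; c_4 = 3.75; a_5 = 1.75; b_5 = 4.5; c_5 = 2.75; t_5 = 2; a_6 = 5; b_6 = 4; c_6 = 3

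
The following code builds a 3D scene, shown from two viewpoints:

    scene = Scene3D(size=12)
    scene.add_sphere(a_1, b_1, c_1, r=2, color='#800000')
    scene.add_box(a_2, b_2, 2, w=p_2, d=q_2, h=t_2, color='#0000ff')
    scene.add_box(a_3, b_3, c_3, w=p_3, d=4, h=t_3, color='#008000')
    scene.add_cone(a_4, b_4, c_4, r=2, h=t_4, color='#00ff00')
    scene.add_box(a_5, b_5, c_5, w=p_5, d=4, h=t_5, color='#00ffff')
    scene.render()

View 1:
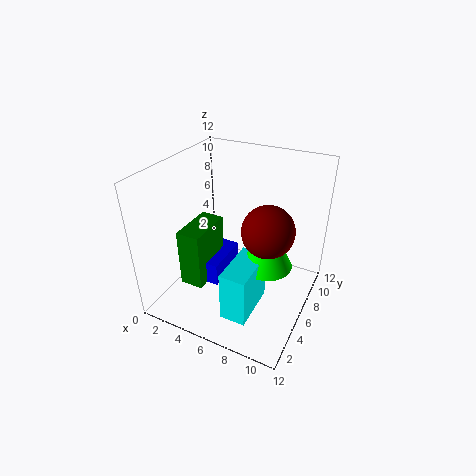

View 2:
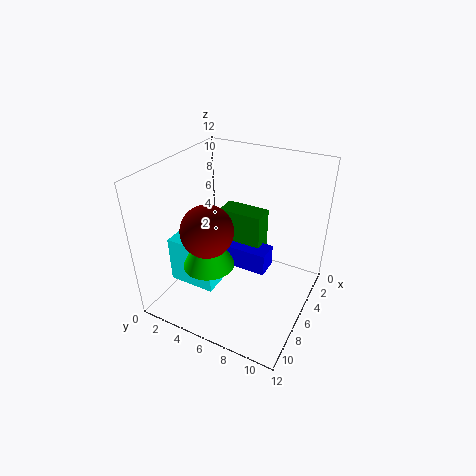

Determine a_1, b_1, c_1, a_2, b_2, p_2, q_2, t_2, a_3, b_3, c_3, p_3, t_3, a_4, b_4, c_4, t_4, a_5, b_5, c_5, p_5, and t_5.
a_1 = 9, b_1 = 5, c_1 = 8, a_2 = 3, b_2 = 4, p_2 = 2, q_2 = 4, t_2 = 2, a_3 = 2, b_3 = 3, c_3 = 2, p_3 = 2, t_3 = 5, a_4 = 9, b_4 = 5, c_4 = 5, t_4 = 4, a_5 = 7, b_5 = 1, c_5 = 2, p_5 = 2, t_5 = 4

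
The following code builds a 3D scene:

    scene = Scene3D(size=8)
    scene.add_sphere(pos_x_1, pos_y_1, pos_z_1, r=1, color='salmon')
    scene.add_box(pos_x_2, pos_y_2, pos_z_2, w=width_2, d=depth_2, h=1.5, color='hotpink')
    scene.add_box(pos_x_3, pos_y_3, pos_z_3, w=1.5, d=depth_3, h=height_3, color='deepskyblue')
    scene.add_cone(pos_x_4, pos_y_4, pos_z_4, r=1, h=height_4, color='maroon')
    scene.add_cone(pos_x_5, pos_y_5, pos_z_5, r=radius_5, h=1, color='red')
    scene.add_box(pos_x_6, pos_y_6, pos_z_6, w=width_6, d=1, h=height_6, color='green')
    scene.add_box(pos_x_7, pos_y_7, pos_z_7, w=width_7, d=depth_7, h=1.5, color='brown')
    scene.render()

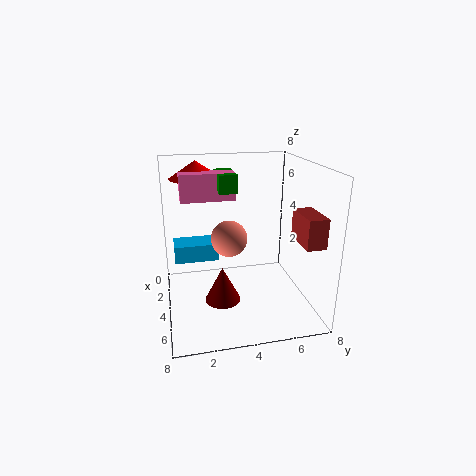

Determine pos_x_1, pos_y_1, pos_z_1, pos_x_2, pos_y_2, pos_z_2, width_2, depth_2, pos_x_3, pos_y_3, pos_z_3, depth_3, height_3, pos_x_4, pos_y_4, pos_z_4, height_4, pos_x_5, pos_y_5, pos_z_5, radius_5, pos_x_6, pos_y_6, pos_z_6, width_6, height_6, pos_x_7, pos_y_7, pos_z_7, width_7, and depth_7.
pos_x_1 = 4; pos_y_1 = 3.5; pos_z_1 = 4; pos_x_2 = 2.5; pos_y_2 = 1; pos_z_2 = 6; width_2 = 1; depth_2 = 3; pos_x_3 = 2; pos_y_3 = 0.5; pos_z_3 = 2.5; depth_3 = 2.5; height_3 = 1; pos_x_4 = 4.5; pos_y_4 = 3; pos_z_4 = 0.5; height_4 = 2; pos_x_5 = 2; pos_y_5 = 2; pos_z_5 = 7; radius_5 = 1.5; pos_x_6 = 2; pos_y_6 = 3; pos_z_6 = 6.5; width_6 = 2; height_6 = 1; pos_x_7 = 5.5; pos_y_7 = 6.5; pos_z_7 = 4.5; width_7 = 2; depth_7 = 1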